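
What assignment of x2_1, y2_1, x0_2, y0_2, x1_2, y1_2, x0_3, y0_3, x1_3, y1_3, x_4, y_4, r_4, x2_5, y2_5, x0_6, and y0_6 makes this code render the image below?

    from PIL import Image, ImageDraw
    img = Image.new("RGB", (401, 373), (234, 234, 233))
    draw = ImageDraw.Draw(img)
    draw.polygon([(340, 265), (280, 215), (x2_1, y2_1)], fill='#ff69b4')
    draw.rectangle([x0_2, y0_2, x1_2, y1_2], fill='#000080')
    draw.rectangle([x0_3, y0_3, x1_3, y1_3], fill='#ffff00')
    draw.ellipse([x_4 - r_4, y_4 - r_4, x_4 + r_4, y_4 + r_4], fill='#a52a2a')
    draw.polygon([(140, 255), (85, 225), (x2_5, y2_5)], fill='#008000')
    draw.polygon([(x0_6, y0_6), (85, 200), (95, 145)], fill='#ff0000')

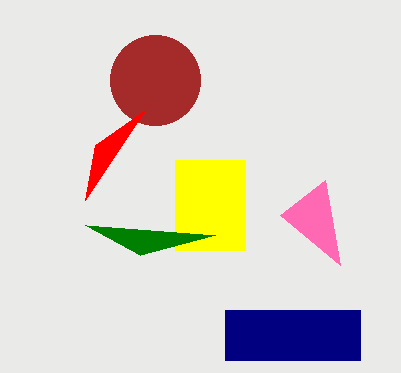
x2_1 = 325; y2_1 = 180; x0_2 = 225; y0_2 = 310; x1_2 = 360; y1_2 = 360; x0_3 = 175; y0_3 = 160; x1_3 = 245; y1_3 = 250; x_4 = 155; y_4 = 80; r_4 = 45; x2_5 = 215; y2_5 = 235; x0_6 = 145; y0_6 = 110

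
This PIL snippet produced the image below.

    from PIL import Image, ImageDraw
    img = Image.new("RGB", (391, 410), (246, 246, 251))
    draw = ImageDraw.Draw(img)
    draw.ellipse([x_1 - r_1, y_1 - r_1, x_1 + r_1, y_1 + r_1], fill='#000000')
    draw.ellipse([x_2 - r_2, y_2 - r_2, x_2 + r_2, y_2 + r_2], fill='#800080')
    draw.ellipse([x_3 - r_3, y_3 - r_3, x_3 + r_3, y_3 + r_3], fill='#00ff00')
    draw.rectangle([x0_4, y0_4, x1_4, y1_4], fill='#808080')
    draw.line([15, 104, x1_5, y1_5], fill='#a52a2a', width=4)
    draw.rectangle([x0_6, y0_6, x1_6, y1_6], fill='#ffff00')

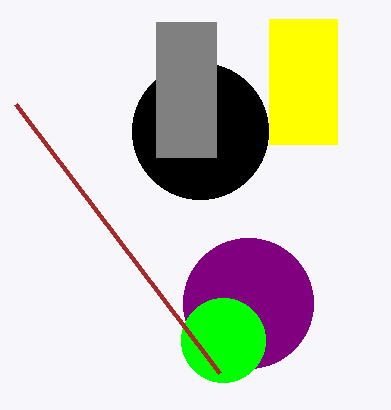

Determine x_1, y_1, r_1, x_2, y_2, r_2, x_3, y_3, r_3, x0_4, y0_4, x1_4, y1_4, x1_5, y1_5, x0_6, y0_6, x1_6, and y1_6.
x_1 = 200
y_1 = 131
r_1 = 68
x_2 = 248
y_2 = 303
r_2 = 65
x_3 = 223
y_3 = 340
r_3 = 42
x0_4 = 156
y0_4 = 22
x1_4 = 216
y1_4 = 157
x1_5 = 219
y1_5 = 373
x0_6 = 269
y0_6 = 19
x1_6 = 337
y1_6 = 144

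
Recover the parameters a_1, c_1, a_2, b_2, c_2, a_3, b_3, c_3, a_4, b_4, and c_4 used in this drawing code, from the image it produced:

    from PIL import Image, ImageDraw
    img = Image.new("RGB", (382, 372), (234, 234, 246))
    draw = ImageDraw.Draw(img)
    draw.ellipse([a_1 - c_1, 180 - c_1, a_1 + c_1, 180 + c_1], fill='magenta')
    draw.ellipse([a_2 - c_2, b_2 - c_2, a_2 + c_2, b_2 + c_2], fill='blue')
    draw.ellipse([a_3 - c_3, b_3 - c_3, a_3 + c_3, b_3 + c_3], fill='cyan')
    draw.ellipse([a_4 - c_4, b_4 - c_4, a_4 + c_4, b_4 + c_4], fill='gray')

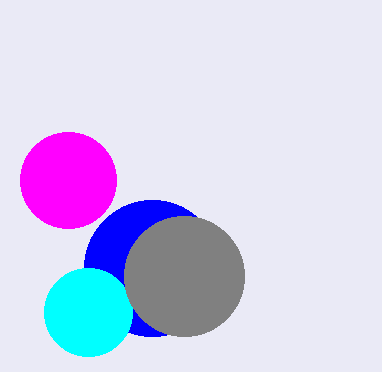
a_1 = 68; c_1 = 48; a_2 = 152; b_2 = 268; c_2 = 68; a_3 = 88; b_3 = 312; c_3 = 44; a_4 = 184; b_4 = 276; c_4 = 60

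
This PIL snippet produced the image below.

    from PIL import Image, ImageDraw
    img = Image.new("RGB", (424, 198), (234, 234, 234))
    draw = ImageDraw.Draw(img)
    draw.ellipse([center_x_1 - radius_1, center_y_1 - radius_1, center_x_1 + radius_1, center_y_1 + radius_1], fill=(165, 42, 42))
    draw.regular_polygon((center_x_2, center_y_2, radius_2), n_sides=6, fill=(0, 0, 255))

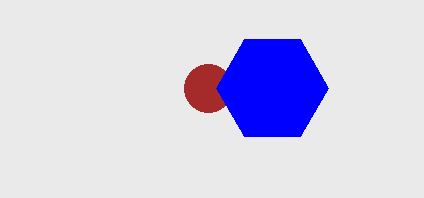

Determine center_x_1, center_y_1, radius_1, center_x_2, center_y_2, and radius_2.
center_x_1 = 208
center_y_1 = 88
radius_1 = 24
center_x_2 = 272
center_y_2 = 88
radius_2 = 56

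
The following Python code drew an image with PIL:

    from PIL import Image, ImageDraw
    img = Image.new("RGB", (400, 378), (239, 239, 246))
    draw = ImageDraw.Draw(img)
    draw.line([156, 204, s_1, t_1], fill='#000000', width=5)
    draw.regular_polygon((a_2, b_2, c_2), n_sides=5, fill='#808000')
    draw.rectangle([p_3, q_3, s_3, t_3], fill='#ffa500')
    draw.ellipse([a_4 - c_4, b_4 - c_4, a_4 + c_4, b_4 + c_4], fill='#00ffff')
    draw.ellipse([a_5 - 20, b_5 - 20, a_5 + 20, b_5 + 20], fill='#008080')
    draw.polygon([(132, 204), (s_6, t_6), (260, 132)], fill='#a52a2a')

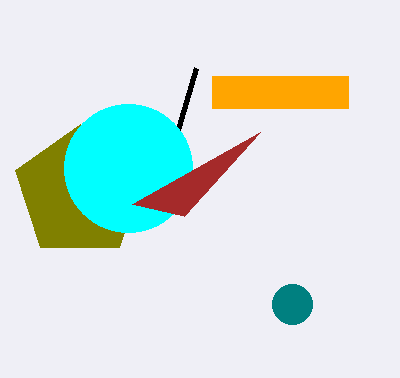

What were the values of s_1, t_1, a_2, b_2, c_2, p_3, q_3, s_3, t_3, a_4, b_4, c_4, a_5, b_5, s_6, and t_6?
s_1 = 196, t_1 = 68, a_2 = 80, b_2 = 192, c_2 = 68, p_3 = 212, q_3 = 76, s_3 = 348, t_3 = 108, a_4 = 128, b_4 = 168, c_4 = 64, a_5 = 292, b_5 = 304, s_6 = 184, t_6 = 216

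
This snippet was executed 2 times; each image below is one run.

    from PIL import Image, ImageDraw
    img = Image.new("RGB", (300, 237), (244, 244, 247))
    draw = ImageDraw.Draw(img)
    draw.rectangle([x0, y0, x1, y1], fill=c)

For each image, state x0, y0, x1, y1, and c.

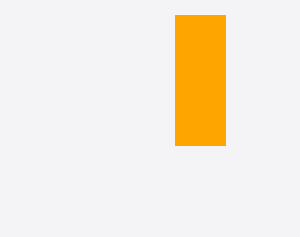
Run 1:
x0 = 175; y0 = 15; x1 = 225; y1 = 145; c = 'orange'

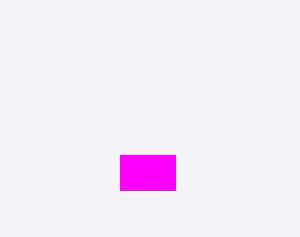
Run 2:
x0 = 120; y0 = 155; x1 = 175; y1 = 190; c = 'magenta'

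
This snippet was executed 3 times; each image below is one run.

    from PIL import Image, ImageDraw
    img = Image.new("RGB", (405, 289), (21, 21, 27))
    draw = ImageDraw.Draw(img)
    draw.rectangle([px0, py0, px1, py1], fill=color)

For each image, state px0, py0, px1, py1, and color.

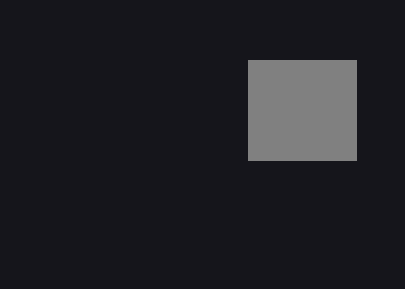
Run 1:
px0 = 248, py0 = 60, px1 = 356, py1 = 160, color = 'gray'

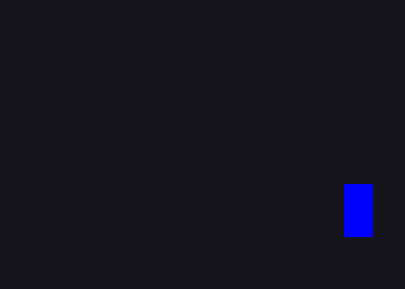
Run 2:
px0 = 344; py0 = 184; px1 = 372; py1 = 236; color = 'blue'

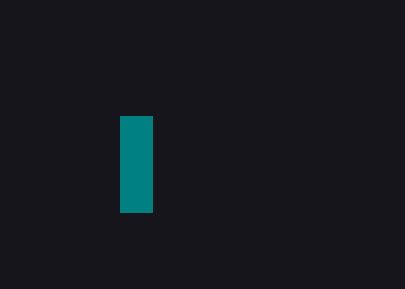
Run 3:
px0 = 120; py0 = 116; px1 = 152; py1 = 212; color = 'teal'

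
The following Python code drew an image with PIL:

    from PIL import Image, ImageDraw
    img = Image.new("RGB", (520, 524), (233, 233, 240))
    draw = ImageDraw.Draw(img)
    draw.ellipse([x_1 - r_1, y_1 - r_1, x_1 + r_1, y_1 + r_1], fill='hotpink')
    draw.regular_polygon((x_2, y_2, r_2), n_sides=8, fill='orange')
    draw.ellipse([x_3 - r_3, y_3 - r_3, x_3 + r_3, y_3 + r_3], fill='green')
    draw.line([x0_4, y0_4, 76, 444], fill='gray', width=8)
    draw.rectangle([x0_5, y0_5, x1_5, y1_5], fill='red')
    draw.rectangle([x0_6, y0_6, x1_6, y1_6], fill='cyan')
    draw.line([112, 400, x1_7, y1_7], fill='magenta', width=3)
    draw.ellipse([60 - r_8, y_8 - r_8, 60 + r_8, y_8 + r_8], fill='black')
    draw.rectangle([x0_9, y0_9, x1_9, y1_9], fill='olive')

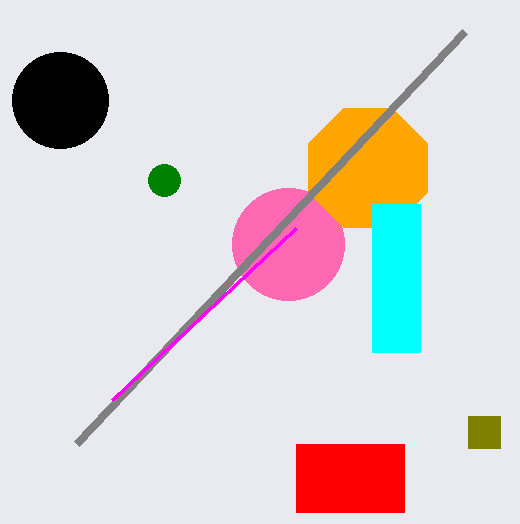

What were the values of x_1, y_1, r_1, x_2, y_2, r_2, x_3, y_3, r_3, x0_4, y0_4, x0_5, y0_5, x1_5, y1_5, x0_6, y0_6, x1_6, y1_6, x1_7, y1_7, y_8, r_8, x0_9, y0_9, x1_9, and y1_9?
x_1 = 288; y_1 = 244; r_1 = 56; x_2 = 368; y_2 = 168; r_2 = 64; x_3 = 164; y_3 = 180; r_3 = 16; x0_4 = 464; y0_4 = 32; x0_5 = 296; y0_5 = 444; x1_5 = 404; y1_5 = 512; x0_6 = 372; y0_6 = 204; x1_6 = 420; y1_6 = 352; x1_7 = 296; y1_7 = 228; y_8 = 100; r_8 = 48; x0_9 = 468; y0_9 = 416; x1_9 = 500; y1_9 = 448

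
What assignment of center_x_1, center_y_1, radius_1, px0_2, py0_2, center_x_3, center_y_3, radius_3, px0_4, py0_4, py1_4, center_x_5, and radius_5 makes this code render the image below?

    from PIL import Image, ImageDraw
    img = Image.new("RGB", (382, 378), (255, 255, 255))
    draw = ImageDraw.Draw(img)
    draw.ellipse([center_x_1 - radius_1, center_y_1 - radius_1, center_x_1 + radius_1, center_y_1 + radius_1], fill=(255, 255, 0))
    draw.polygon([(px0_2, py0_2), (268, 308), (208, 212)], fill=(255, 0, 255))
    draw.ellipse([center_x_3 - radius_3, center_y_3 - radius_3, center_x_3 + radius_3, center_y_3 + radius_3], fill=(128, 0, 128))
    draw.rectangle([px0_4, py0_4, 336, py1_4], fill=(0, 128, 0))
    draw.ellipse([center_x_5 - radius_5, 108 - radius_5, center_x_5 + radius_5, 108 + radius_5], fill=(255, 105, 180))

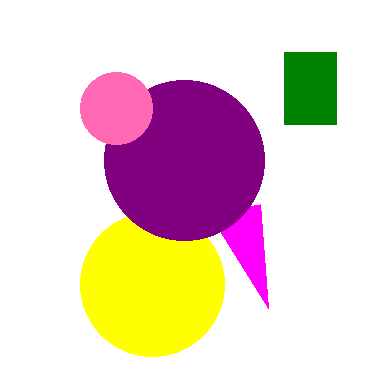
center_x_1 = 152, center_y_1 = 284, radius_1 = 72, px0_2 = 260, py0_2 = 204, center_x_3 = 184, center_y_3 = 160, radius_3 = 80, px0_4 = 284, py0_4 = 52, py1_4 = 124, center_x_5 = 116, radius_5 = 36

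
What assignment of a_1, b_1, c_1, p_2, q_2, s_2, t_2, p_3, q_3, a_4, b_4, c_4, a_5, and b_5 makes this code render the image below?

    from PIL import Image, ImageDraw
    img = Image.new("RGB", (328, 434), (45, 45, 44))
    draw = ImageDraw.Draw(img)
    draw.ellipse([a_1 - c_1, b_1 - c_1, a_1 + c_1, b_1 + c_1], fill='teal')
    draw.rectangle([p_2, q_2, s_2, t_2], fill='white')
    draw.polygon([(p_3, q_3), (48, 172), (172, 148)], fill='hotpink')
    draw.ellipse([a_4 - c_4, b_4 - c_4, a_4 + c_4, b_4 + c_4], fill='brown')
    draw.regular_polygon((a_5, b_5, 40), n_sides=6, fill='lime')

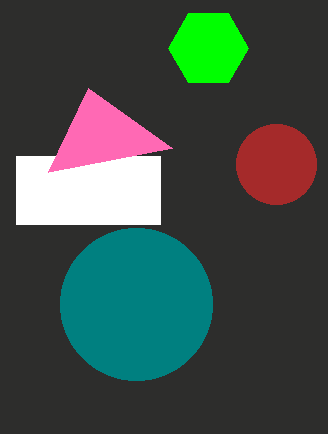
a_1 = 136, b_1 = 304, c_1 = 76, p_2 = 16, q_2 = 156, s_2 = 160, t_2 = 224, p_3 = 88, q_3 = 88, a_4 = 276, b_4 = 164, c_4 = 40, a_5 = 208, b_5 = 48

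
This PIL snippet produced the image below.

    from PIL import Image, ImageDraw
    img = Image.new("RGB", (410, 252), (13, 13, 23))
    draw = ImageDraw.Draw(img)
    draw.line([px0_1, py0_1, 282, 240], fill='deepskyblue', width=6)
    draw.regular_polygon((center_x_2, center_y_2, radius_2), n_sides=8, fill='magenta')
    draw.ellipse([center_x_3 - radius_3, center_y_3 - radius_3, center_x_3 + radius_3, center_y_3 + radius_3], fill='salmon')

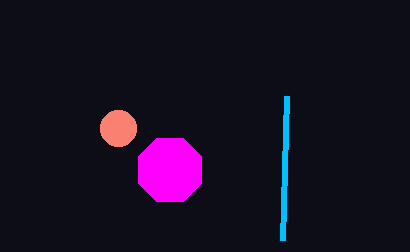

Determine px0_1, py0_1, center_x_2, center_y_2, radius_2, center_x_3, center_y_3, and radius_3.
px0_1 = 286
py0_1 = 96
center_x_2 = 170
center_y_2 = 170
radius_2 = 34
center_x_3 = 118
center_y_3 = 128
radius_3 = 18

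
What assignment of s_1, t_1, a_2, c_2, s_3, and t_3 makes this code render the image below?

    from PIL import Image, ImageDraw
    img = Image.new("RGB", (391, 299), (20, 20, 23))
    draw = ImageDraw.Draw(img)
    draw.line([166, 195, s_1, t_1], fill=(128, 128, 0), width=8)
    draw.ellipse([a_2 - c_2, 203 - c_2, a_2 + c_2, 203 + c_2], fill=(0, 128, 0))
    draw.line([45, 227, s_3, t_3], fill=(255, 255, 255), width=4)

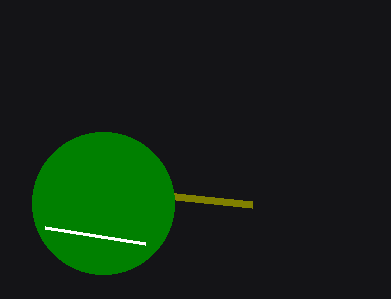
s_1 = 252, t_1 = 204, a_2 = 103, c_2 = 71, s_3 = 145, t_3 = 243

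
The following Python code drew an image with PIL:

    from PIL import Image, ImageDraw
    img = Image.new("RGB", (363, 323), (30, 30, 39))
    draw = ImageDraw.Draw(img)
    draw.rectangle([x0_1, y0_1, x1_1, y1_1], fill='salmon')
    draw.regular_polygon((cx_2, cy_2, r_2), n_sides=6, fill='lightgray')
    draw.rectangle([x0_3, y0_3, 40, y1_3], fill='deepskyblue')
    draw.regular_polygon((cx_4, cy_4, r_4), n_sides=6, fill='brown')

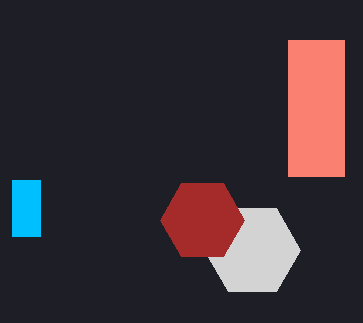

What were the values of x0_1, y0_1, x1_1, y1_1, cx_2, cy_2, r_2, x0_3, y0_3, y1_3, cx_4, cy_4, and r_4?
x0_1 = 288; y0_1 = 40; x1_1 = 344; y1_1 = 176; cx_2 = 252; cy_2 = 250; r_2 = 48; x0_3 = 12; y0_3 = 180; y1_3 = 236; cx_4 = 202; cy_4 = 220; r_4 = 42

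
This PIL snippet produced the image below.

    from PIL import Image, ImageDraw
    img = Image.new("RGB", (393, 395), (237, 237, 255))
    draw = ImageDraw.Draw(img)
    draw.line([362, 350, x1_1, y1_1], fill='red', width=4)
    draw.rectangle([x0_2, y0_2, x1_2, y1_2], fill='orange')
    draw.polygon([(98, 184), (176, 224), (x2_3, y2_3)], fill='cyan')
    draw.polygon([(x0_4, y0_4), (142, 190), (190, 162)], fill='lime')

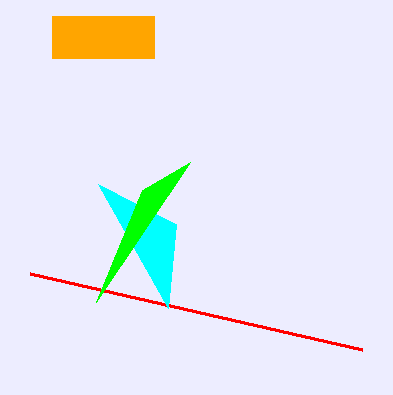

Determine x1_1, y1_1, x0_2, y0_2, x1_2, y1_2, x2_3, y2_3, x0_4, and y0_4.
x1_1 = 30, y1_1 = 274, x0_2 = 52, y0_2 = 16, x1_2 = 154, y1_2 = 58, x2_3 = 168, y2_3 = 308, x0_4 = 96, y0_4 = 302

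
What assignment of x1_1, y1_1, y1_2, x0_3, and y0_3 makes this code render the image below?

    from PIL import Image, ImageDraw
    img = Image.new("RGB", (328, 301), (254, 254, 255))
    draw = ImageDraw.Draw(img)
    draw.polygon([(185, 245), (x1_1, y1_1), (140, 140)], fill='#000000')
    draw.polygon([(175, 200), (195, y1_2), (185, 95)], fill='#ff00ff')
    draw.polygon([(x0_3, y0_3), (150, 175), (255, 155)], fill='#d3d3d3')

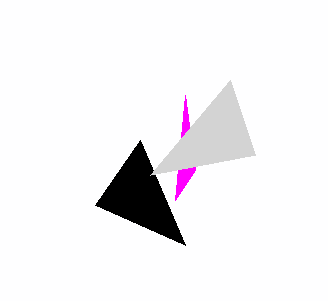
x1_1 = 95; y1_1 = 205; y1_2 = 170; x0_3 = 230; y0_3 = 80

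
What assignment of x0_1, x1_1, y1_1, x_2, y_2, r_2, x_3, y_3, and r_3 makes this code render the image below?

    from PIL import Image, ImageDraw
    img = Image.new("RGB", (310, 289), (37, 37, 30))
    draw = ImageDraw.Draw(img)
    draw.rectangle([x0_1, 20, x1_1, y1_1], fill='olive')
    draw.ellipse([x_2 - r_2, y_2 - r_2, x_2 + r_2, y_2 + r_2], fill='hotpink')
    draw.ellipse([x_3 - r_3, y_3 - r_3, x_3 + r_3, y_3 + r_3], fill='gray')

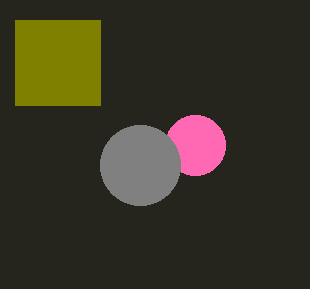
x0_1 = 15; x1_1 = 100; y1_1 = 105; x_2 = 195; y_2 = 145; r_2 = 30; x_3 = 140; y_3 = 165; r_3 = 40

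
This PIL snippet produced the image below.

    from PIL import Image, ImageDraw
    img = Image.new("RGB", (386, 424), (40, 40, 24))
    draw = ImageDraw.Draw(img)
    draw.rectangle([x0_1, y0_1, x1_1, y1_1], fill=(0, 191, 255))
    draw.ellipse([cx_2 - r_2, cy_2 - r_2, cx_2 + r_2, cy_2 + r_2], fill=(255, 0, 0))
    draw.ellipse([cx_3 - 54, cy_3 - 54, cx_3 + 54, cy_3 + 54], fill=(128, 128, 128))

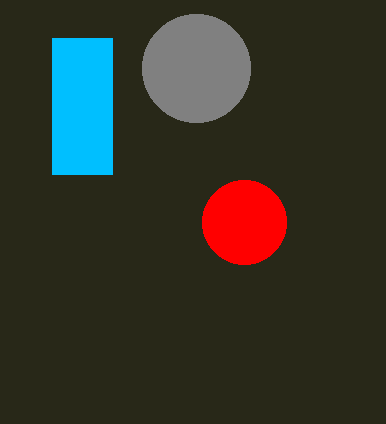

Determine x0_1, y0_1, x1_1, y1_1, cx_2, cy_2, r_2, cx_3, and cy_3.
x0_1 = 52, y0_1 = 38, x1_1 = 112, y1_1 = 174, cx_2 = 244, cy_2 = 222, r_2 = 42, cx_3 = 196, cy_3 = 68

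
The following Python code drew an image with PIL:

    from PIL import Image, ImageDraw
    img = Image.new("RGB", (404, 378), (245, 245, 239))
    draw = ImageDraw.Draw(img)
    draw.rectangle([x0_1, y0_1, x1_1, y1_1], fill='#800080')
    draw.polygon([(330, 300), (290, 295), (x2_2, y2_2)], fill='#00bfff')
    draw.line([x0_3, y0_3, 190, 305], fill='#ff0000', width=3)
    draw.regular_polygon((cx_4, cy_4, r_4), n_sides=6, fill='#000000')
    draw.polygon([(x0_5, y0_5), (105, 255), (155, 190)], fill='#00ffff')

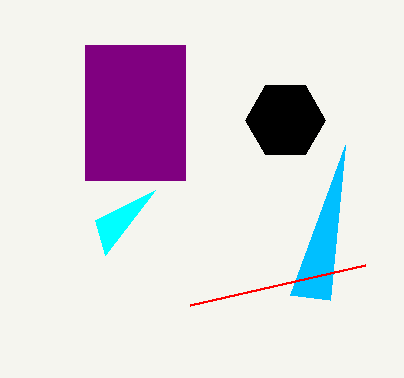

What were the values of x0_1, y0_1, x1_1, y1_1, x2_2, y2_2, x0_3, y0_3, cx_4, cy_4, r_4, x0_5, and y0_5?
x0_1 = 85
y0_1 = 45
x1_1 = 185
y1_1 = 180
x2_2 = 345
y2_2 = 145
x0_3 = 365
y0_3 = 265
cx_4 = 285
cy_4 = 120
r_4 = 40
x0_5 = 95
y0_5 = 220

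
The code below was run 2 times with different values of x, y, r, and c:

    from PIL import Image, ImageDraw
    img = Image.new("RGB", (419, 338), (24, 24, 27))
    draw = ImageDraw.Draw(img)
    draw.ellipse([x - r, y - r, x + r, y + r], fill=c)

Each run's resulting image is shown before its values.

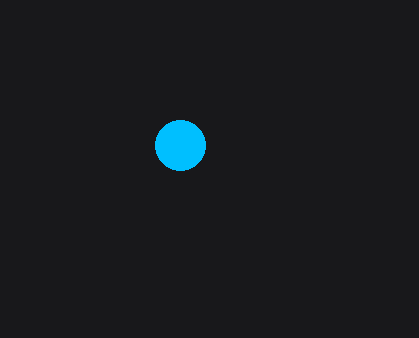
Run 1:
x = 180
y = 145
r = 25
c = 'deepskyblue'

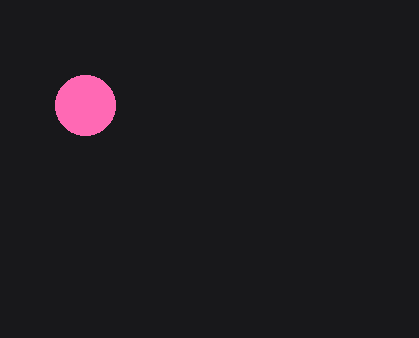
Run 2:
x = 85; y = 105; r = 30; c = 'hotpink'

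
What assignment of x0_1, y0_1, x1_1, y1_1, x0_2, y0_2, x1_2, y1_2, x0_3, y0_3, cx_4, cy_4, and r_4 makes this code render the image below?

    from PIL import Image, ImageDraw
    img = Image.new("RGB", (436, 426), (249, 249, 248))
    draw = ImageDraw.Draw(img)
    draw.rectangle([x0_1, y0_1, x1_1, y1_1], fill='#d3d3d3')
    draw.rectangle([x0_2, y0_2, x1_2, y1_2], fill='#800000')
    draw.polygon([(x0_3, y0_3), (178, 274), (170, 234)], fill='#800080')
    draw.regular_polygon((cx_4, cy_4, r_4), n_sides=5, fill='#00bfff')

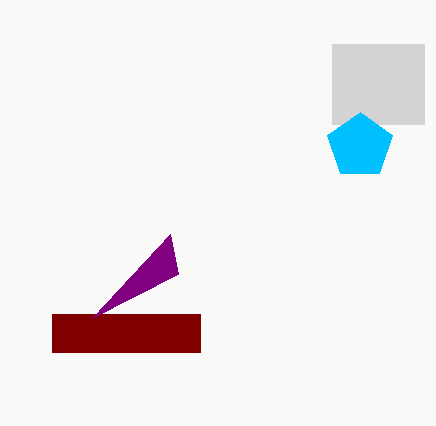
x0_1 = 332
y0_1 = 44
x1_1 = 424
y1_1 = 124
x0_2 = 52
y0_2 = 314
x1_2 = 200
y1_2 = 352
x0_3 = 92
y0_3 = 318
cx_4 = 360
cy_4 = 146
r_4 = 34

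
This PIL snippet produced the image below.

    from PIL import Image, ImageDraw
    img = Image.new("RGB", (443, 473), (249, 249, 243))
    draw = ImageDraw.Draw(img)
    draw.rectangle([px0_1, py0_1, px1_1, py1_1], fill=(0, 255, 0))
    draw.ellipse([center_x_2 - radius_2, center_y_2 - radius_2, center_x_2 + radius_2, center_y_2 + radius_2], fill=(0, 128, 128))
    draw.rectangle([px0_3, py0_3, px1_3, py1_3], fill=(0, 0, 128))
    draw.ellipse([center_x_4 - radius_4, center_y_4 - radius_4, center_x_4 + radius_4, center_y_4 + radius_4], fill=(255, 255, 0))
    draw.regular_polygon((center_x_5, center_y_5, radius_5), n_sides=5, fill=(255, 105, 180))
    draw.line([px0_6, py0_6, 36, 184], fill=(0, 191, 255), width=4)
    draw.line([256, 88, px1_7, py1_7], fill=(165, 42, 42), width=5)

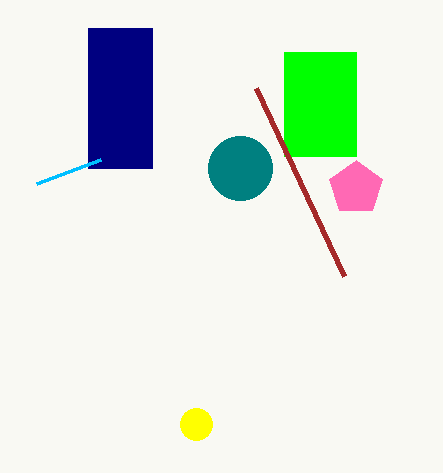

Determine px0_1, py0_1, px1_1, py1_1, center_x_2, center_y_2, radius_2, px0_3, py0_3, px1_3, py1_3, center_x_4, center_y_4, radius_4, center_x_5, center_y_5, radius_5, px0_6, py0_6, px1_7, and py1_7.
px0_1 = 284
py0_1 = 52
px1_1 = 356
py1_1 = 156
center_x_2 = 240
center_y_2 = 168
radius_2 = 32
px0_3 = 88
py0_3 = 28
px1_3 = 152
py1_3 = 168
center_x_4 = 196
center_y_4 = 424
radius_4 = 16
center_x_5 = 356
center_y_5 = 188
radius_5 = 28
px0_6 = 100
py0_6 = 160
px1_7 = 344
py1_7 = 276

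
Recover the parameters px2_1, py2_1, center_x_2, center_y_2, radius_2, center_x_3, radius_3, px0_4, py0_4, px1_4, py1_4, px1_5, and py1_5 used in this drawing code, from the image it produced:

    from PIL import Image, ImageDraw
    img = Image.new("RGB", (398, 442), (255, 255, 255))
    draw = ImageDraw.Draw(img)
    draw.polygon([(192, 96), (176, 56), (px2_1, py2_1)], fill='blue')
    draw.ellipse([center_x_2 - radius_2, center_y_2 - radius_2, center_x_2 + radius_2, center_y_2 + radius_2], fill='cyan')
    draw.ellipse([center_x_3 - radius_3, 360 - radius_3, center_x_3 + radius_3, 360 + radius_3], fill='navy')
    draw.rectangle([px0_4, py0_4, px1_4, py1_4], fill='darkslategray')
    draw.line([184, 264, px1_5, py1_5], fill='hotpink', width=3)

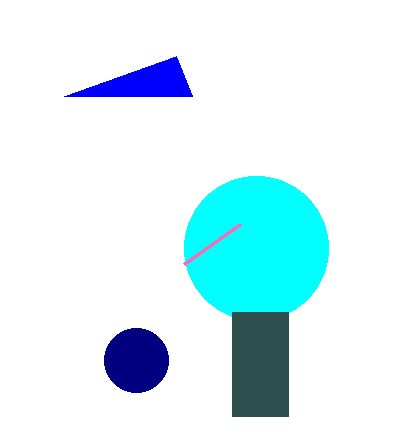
px2_1 = 64, py2_1 = 96, center_x_2 = 256, center_y_2 = 248, radius_2 = 72, center_x_3 = 136, radius_3 = 32, px0_4 = 232, py0_4 = 312, px1_4 = 288, py1_4 = 416, px1_5 = 240, py1_5 = 224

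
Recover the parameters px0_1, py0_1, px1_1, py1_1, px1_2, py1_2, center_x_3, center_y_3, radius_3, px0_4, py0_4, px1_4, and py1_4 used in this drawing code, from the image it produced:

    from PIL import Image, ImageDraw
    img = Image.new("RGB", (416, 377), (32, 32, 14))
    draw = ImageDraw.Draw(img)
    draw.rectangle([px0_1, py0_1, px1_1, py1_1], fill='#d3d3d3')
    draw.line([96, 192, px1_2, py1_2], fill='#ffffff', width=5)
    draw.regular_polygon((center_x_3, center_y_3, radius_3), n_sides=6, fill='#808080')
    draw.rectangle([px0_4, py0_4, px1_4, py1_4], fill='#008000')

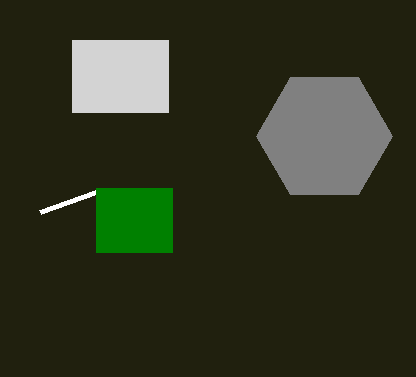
px0_1 = 72
py0_1 = 40
px1_1 = 168
py1_1 = 112
px1_2 = 40
py1_2 = 212
center_x_3 = 324
center_y_3 = 136
radius_3 = 68
px0_4 = 96
py0_4 = 188
px1_4 = 172
py1_4 = 252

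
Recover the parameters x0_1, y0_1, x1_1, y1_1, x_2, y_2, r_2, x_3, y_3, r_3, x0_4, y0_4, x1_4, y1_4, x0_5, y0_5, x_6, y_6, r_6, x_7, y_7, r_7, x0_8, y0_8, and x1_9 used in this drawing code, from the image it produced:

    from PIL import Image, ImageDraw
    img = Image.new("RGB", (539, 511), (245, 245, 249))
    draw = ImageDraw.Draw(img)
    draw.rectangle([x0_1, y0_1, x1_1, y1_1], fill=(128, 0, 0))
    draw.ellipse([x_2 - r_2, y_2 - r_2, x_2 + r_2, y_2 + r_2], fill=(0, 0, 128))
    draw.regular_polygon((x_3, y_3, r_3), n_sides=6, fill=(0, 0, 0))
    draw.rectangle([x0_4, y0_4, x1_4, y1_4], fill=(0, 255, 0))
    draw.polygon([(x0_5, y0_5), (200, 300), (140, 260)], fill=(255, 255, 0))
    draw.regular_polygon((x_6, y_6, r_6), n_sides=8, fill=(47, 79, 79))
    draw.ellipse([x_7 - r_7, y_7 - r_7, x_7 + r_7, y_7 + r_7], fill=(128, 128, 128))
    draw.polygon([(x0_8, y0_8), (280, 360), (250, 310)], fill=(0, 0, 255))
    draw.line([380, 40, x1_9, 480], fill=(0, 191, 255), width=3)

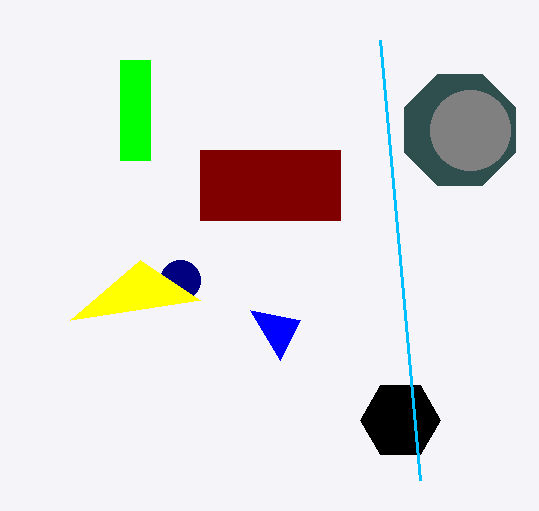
x0_1 = 200
y0_1 = 150
x1_1 = 340
y1_1 = 220
x_2 = 180
y_2 = 280
r_2 = 20
x_3 = 400
y_3 = 420
r_3 = 40
x0_4 = 120
y0_4 = 60
x1_4 = 150
y1_4 = 160
x0_5 = 70
y0_5 = 320
x_6 = 460
y_6 = 130
r_6 = 60
x_7 = 470
y_7 = 130
r_7 = 40
x0_8 = 300
y0_8 = 320
x1_9 = 420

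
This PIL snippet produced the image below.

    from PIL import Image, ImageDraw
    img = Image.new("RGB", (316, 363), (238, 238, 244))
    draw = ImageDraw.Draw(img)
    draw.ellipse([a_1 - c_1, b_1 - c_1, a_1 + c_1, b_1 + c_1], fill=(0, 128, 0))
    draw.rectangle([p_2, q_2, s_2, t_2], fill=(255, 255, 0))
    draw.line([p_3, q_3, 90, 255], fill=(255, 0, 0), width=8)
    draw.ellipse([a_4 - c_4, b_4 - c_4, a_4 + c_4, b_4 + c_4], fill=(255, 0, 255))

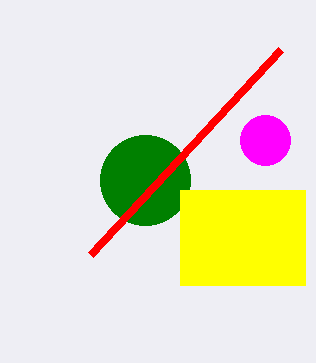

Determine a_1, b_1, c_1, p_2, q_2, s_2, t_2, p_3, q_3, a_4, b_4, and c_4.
a_1 = 145; b_1 = 180; c_1 = 45; p_2 = 180; q_2 = 190; s_2 = 305; t_2 = 285; p_3 = 280; q_3 = 50; a_4 = 265; b_4 = 140; c_4 = 25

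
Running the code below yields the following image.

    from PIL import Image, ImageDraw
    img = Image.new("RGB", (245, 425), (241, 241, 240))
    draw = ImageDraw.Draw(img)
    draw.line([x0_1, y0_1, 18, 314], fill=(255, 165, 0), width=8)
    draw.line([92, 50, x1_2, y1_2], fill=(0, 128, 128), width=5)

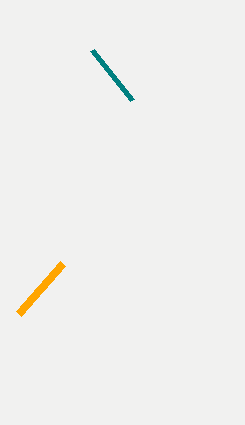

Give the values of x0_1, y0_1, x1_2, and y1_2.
x0_1 = 62
y0_1 = 264
x1_2 = 132
y1_2 = 100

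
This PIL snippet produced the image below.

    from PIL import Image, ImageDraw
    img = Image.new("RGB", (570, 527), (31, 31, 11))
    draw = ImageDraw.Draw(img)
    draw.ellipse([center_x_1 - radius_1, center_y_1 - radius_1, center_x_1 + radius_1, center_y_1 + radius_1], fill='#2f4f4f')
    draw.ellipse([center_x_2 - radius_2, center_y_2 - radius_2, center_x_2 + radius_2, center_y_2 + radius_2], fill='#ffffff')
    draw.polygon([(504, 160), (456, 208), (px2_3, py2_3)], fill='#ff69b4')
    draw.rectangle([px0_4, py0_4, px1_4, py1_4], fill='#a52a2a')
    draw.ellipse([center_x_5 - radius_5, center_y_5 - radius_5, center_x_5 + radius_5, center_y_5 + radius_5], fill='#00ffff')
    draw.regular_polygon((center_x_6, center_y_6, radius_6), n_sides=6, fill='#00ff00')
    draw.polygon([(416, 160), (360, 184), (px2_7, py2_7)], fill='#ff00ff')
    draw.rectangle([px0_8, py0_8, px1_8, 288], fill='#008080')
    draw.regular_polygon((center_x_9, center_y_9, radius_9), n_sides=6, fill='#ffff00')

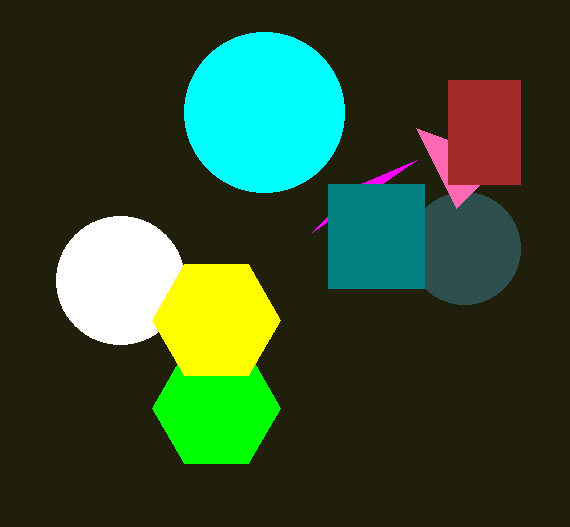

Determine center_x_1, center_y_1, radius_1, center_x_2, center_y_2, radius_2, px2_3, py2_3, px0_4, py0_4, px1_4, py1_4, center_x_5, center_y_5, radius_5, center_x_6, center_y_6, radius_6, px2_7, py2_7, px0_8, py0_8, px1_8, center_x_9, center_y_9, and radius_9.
center_x_1 = 464; center_y_1 = 248; radius_1 = 56; center_x_2 = 120; center_y_2 = 280; radius_2 = 64; px2_3 = 416; py2_3 = 128; px0_4 = 448; py0_4 = 80; px1_4 = 520; py1_4 = 184; center_x_5 = 264; center_y_5 = 112; radius_5 = 80; center_x_6 = 216; center_y_6 = 408; radius_6 = 64; px2_7 = 312; py2_7 = 232; px0_8 = 328; py0_8 = 184; px1_8 = 424; center_x_9 = 216; center_y_9 = 320; radius_9 = 64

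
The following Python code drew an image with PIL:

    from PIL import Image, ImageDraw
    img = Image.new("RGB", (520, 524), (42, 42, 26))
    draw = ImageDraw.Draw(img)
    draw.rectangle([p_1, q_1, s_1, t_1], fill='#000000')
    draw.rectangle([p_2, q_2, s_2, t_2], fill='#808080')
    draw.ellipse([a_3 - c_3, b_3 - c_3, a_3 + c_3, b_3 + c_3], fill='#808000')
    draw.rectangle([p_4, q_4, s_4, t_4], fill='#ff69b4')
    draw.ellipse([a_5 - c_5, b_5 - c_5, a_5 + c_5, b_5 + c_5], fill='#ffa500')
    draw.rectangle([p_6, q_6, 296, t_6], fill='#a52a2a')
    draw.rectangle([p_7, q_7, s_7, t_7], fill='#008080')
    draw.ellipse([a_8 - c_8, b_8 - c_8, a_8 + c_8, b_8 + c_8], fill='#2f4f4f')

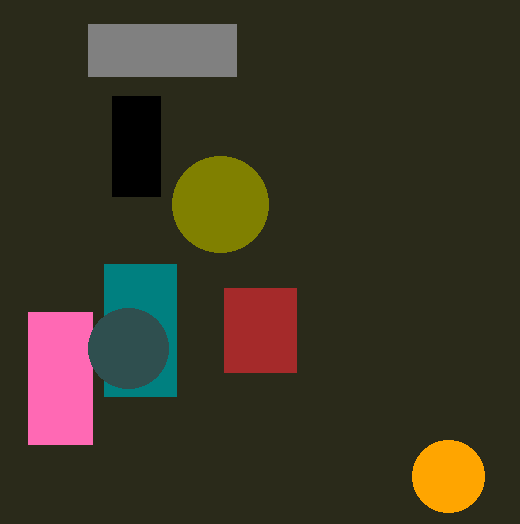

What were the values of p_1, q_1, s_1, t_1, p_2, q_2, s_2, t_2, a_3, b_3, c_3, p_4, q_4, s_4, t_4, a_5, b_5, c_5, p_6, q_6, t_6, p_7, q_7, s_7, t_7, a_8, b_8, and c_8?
p_1 = 112, q_1 = 96, s_1 = 160, t_1 = 196, p_2 = 88, q_2 = 24, s_2 = 236, t_2 = 76, a_3 = 220, b_3 = 204, c_3 = 48, p_4 = 28, q_4 = 312, s_4 = 92, t_4 = 444, a_5 = 448, b_5 = 476, c_5 = 36, p_6 = 224, q_6 = 288, t_6 = 372, p_7 = 104, q_7 = 264, s_7 = 176, t_7 = 396, a_8 = 128, b_8 = 348, c_8 = 40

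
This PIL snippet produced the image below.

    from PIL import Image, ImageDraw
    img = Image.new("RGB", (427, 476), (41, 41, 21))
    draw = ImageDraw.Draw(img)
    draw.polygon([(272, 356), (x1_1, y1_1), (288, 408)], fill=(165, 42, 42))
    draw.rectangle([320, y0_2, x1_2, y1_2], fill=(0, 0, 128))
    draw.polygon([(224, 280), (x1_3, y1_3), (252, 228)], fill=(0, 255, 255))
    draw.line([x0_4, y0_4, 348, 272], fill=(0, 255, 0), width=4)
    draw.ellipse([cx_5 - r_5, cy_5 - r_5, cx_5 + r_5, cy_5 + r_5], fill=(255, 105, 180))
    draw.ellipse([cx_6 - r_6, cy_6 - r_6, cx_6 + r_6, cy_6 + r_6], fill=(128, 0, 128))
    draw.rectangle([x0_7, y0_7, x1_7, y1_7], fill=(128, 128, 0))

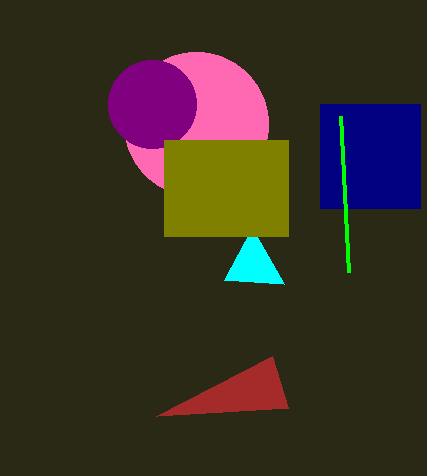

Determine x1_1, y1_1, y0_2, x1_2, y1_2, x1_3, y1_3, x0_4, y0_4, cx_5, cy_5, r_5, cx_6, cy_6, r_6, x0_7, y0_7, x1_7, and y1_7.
x1_1 = 156, y1_1 = 416, y0_2 = 104, x1_2 = 420, y1_2 = 208, x1_3 = 284, y1_3 = 284, x0_4 = 340, y0_4 = 116, cx_5 = 196, cy_5 = 124, r_5 = 72, cx_6 = 152, cy_6 = 104, r_6 = 44, x0_7 = 164, y0_7 = 140, x1_7 = 288, y1_7 = 236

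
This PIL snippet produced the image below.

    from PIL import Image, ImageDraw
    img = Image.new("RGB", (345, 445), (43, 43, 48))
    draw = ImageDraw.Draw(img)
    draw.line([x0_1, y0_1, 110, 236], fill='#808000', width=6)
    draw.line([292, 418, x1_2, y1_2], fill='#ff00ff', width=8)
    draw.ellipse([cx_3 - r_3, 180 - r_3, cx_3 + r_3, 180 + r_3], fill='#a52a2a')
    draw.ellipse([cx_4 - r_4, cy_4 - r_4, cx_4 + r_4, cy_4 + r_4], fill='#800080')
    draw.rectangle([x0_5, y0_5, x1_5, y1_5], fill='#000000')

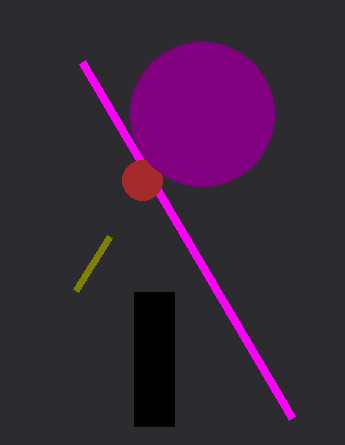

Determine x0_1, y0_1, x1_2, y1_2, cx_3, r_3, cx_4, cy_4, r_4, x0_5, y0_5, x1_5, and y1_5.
x0_1 = 76, y0_1 = 290, x1_2 = 82, y1_2 = 62, cx_3 = 142, r_3 = 20, cx_4 = 202, cy_4 = 114, r_4 = 72, x0_5 = 134, y0_5 = 292, x1_5 = 174, y1_5 = 426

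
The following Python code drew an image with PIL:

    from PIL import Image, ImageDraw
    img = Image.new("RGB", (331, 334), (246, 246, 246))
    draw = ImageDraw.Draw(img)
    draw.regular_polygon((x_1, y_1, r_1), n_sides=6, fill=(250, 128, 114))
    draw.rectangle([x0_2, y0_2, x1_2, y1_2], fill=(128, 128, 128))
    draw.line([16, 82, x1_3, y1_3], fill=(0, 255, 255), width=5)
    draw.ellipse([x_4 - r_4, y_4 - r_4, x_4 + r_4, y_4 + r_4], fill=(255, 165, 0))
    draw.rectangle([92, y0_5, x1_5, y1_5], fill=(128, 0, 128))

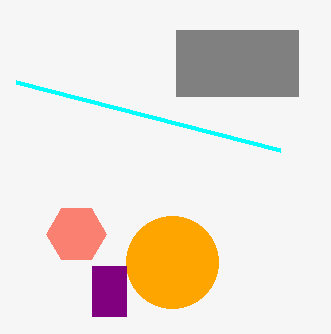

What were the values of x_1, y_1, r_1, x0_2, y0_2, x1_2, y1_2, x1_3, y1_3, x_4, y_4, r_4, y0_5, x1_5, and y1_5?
x_1 = 76, y_1 = 234, r_1 = 30, x0_2 = 176, y0_2 = 30, x1_2 = 298, y1_2 = 96, x1_3 = 280, y1_3 = 150, x_4 = 172, y_4 = 262, r_4 = 46, y0_5 = 266, x1_5 = 126, y1_5 = 316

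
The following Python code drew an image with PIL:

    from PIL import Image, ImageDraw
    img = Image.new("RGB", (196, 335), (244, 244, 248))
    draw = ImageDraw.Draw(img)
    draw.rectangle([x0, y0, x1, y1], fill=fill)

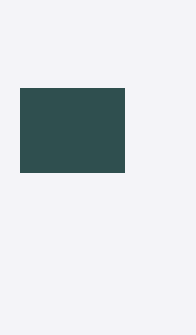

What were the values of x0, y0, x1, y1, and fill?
x0 = 20, y0 = 88, x1 = 124, y1 = 172, fill = 'darkslategray'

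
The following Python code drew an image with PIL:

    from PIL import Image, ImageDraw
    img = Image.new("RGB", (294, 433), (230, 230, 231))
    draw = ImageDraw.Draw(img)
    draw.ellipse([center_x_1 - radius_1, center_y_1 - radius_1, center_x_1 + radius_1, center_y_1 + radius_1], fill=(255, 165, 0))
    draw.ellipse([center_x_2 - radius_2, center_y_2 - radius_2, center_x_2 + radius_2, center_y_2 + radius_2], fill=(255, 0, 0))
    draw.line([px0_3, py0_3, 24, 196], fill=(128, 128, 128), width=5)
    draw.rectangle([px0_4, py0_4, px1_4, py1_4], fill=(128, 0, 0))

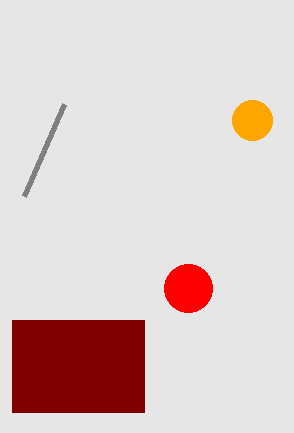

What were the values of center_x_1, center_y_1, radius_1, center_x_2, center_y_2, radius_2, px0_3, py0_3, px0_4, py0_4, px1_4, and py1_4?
center_x_1 = 252, center_y_1 = 120, radius_1 = 20, center_x_2 = 188, center_y_2 = 288, radius_2 = 24, px0_3 = 64, py0_3 = 104, px0_4 = 12, py0_4 = 320, px1_4 = 144, py1_4 = 412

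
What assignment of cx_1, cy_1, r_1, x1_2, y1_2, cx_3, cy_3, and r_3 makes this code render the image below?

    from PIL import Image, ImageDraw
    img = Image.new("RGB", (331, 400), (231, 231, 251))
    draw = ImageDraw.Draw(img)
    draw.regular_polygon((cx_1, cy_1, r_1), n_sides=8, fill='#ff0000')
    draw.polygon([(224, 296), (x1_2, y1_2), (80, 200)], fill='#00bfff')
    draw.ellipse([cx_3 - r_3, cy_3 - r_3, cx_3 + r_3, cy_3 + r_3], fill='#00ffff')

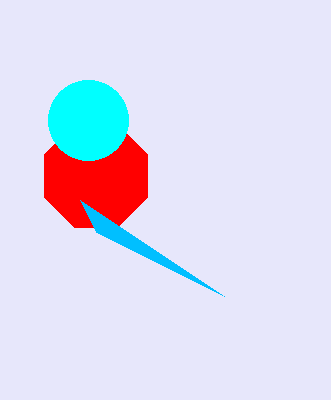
cx_1 = 96
cy_1 = 176
r_1 = 56
x1_2 = 96
y1_2 = 232
cx_3 = 88
cy_3 = 120
r_3 = 40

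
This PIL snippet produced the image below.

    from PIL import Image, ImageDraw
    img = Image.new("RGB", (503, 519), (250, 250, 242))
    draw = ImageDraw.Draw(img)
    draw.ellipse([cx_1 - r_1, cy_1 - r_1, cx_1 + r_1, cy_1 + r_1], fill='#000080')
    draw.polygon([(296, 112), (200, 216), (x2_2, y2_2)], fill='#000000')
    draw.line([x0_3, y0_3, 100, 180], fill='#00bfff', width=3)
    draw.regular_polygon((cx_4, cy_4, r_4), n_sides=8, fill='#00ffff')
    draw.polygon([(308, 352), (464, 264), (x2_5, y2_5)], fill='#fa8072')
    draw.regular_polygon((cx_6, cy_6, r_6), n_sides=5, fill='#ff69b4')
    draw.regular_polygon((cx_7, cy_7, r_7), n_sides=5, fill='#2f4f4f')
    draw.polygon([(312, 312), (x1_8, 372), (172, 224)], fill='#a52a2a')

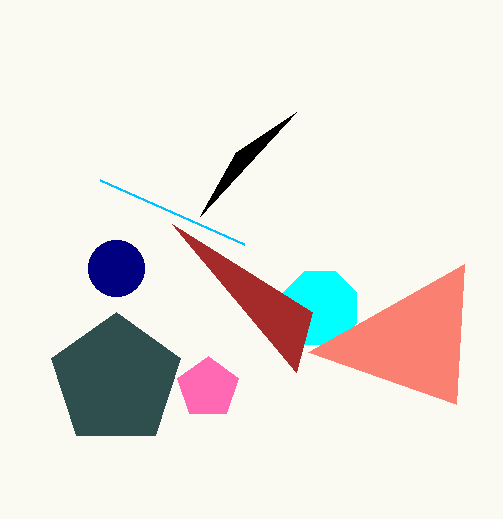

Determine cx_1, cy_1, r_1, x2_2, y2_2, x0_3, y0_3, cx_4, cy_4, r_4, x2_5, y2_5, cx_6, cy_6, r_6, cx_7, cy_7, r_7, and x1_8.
cx_1 = 116
cy_1 = 268
r_1 = 28
x2_2 = 236
y2_2 = 152
x0_3 = 244
y0_3 = 244
cx_4 = 320
cy_4 = 308
r_4 = 40
x2_5 = 456
y2_5 = 404
cx_6 = 208
cy_6 = 388
r_6 = 32
cx_7 = 116
cy_7 = 380
r_7 = 68
x1_8 = 296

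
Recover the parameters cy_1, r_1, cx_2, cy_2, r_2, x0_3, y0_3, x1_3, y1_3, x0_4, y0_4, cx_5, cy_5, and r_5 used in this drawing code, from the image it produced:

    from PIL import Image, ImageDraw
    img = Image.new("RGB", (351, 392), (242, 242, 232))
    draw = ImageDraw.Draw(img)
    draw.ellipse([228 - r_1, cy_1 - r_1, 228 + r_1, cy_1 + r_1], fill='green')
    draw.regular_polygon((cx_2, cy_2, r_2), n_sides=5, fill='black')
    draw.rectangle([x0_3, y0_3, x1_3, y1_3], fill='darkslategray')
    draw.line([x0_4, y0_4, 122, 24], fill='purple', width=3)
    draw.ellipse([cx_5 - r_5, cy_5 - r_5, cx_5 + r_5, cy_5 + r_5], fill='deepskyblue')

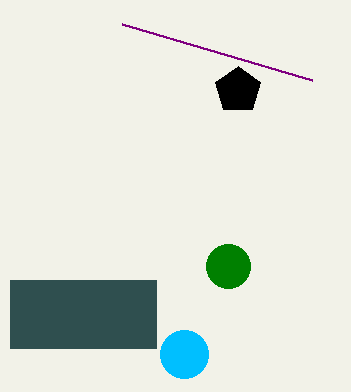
cy_1 = 266, r_1 = 22, cx_2 = 238, cy_2 = 90, r_2 = 24, x0_3 = 10, y0_3 = 280, x1_3 = 156, y1_3 = 348, x0_4 = 312, y0_4 = 80, cx_5 = 184, cy_5 = 354, r_5 = 24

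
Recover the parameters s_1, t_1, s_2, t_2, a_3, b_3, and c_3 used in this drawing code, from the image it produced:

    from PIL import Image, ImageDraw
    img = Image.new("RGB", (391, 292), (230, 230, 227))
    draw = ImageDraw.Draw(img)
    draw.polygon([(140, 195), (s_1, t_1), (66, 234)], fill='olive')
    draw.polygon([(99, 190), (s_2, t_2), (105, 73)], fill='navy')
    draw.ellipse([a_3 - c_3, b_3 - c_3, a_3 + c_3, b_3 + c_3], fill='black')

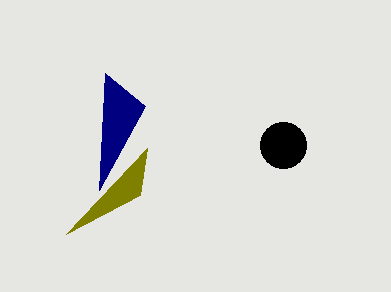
s_1 = 147
t_1 = 148
s_2 = 145
t_2 = 106
a_3 = 283
b_3 = 145
c_3 = 23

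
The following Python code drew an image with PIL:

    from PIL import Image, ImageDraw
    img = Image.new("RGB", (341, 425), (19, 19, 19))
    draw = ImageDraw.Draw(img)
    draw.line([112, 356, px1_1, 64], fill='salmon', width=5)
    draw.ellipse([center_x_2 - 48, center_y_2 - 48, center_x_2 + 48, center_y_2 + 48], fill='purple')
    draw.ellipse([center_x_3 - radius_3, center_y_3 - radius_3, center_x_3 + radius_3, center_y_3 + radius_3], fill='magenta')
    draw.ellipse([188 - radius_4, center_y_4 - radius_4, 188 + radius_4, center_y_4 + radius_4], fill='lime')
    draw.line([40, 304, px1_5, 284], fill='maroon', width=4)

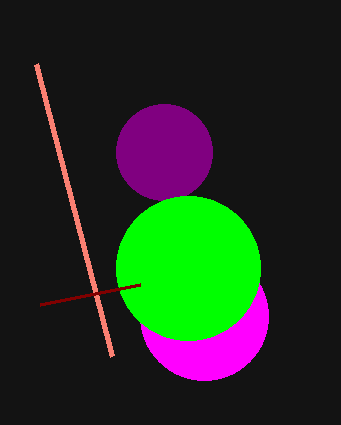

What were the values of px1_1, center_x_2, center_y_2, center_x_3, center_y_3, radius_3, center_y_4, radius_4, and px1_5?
px1_1 = 36; center_x_2 = 164; center_y_2 = 152; center_x_3 = 204; center_y_3 = 316; radius_3 = 64; center_y_4 = 268; radius_4 = 72; px1_5 = 140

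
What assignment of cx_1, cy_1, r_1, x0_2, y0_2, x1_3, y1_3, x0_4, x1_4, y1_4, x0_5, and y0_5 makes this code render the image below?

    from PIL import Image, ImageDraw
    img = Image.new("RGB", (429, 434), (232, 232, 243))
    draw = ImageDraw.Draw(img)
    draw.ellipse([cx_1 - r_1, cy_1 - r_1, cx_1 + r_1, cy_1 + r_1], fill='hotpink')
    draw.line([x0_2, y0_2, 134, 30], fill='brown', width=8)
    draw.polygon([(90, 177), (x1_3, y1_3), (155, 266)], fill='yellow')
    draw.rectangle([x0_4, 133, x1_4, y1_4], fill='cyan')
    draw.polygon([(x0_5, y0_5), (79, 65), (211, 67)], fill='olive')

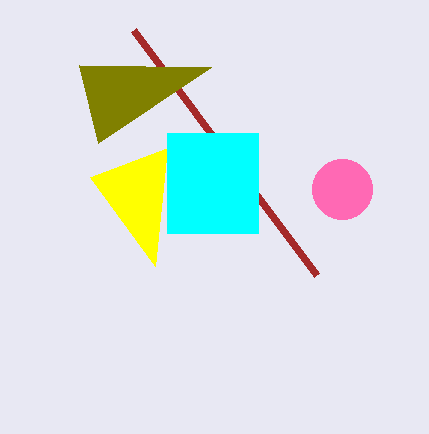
cx_1 = 342, cy_1 = 189, r_1 = 30, x0_2 = 317, y0_2 = 275, x1_3 = 167, y1_3 = 148, x0_4 = 167, x1_4 = 258, y1_4 = 233, x0_5 = 98, y0_5 = 143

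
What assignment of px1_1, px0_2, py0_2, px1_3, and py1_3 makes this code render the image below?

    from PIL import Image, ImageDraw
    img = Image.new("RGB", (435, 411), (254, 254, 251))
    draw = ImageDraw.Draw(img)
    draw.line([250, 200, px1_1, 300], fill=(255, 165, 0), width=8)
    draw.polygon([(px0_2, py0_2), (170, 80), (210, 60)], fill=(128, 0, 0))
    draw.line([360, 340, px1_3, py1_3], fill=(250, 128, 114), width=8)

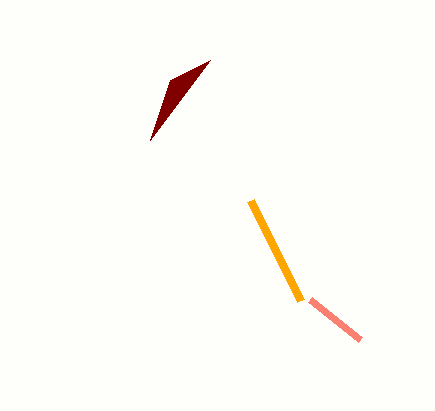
px1_1 = 300
px0_2 = 150
py0_2 = 140
px1_3 = 310
py1_3 = 300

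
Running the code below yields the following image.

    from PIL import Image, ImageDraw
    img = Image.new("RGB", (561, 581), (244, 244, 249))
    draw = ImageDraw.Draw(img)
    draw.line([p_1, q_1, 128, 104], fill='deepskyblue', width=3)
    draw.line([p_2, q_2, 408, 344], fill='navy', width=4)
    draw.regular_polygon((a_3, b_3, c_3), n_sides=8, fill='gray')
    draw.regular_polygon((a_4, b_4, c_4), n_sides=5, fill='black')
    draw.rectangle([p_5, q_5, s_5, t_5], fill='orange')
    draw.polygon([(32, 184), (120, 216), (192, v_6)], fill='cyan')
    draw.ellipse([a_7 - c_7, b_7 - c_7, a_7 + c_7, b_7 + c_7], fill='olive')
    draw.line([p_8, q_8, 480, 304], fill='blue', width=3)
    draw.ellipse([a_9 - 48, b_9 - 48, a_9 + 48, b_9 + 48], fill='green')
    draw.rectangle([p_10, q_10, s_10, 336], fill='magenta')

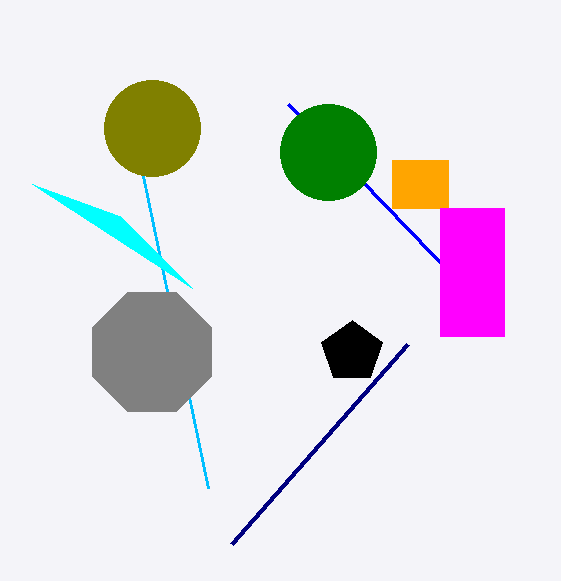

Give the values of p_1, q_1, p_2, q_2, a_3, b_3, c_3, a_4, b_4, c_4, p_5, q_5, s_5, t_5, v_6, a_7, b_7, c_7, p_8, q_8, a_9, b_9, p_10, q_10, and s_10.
p_1 = 208
q_1 = 488
p_2 = 232
q_2 = 544
a_3 = 152
b_3 = 352
c_3 = 64
a_4 = 352
b_4 = 352
c_4 = 32
p_5 = 392
q_5 = 160
s_5 = 448
t_5 = 208
v_6 = 288
a_7 = 152
b_7 = 128
c_7 = 48
p_8 = 288
q_8 = 104
a_9 = 328
b_9 = 152
p_10 = 440
q_10 = 208
s_10 = 504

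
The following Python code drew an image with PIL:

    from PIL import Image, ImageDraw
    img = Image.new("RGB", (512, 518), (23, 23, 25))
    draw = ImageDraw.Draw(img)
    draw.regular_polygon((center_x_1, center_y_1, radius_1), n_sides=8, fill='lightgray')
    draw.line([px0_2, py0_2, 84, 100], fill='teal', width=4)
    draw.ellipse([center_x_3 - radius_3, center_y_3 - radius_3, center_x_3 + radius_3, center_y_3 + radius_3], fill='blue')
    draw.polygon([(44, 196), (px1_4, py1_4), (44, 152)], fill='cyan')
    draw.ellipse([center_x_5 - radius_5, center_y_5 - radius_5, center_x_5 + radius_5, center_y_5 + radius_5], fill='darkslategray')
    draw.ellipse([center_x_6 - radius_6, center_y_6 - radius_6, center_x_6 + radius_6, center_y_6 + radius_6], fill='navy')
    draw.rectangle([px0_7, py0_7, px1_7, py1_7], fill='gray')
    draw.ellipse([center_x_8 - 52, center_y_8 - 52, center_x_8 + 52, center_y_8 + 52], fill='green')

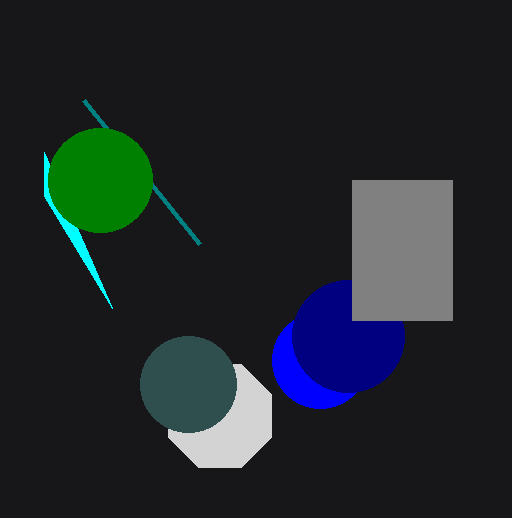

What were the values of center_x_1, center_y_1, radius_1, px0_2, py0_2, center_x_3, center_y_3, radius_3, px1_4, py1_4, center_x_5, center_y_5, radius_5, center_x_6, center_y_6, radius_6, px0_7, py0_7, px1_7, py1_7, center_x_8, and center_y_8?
center_x_1 = 220
center_y_1 = 416
radius_1 = 56
px0_2 = 200
py0_2 = 244
center_x_3 = 320
center_y_3 = 360
radius_3 = 48
px1_4 = 112
py1_4 = 308
center_x_5 = 188
center_y_5 = 384
radius_5 = 48
center_x_6 = 348
center_y_6 = 336
radius_6 = 56
px0_7 = 352
py0_7 = 180
px1_7 = 452
py1_7 = 320
center_x_8 = 100
center_y_8 = 180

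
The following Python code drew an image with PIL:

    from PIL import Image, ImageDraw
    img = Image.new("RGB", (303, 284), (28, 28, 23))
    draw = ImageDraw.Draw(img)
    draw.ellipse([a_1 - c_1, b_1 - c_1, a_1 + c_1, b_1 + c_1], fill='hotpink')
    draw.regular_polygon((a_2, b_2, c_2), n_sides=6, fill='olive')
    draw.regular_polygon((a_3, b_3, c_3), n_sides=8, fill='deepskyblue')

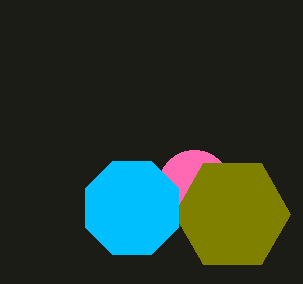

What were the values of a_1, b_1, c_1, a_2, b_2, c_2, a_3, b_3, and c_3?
a_1 = 194
b_1 = 186
c_1 = 36
a_2 = 232
b_2 = 214
c_2 = 58
a_3 = 132
b_3 = 208
c_3 = 50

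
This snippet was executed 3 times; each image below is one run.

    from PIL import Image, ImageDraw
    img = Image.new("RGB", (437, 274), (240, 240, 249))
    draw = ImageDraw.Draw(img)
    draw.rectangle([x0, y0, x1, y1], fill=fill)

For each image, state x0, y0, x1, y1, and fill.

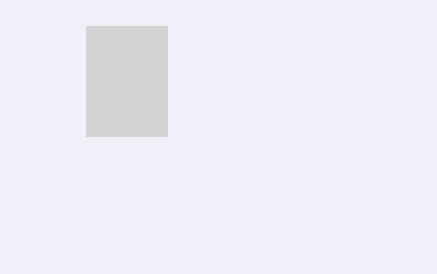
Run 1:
x0 = 86, y0 = 26, x1 = 167, y1 = 136, fill = 'lightgray'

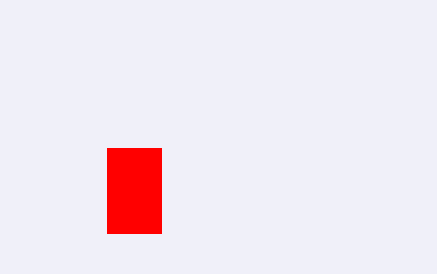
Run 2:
x0 = 107, y0 = 148, x1 = 161, y1 = 233, fill = 'red'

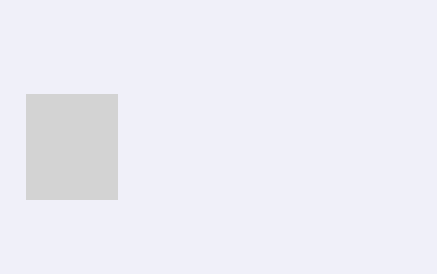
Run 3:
x0 = 26, y0 = 94, x1 = 117, y1 = 199, fill = 'lightgray'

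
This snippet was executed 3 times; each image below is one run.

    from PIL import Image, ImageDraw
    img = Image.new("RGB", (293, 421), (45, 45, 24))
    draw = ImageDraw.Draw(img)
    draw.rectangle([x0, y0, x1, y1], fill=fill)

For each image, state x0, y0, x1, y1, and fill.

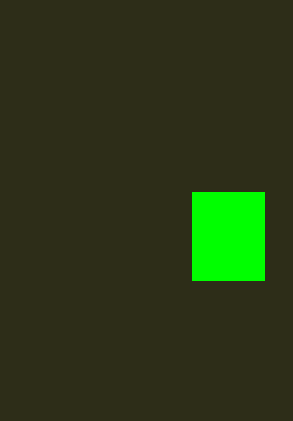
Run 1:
x0 = 192
y0 = 192
x1 = 264
y1 = 280
fill = 'lime'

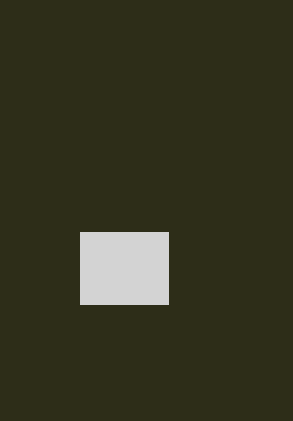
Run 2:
x0 = 80
y0 = 232
x1 = 168
y1 = 304
fill = 'lightgray'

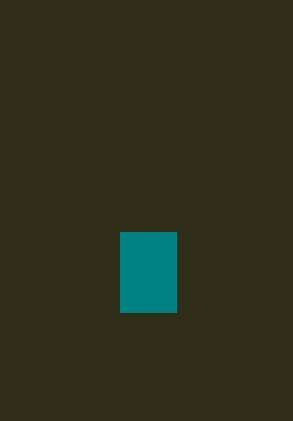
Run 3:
x0 = 120; y0 = 232; x1 = 176; y1 = 312; fill = 'teal'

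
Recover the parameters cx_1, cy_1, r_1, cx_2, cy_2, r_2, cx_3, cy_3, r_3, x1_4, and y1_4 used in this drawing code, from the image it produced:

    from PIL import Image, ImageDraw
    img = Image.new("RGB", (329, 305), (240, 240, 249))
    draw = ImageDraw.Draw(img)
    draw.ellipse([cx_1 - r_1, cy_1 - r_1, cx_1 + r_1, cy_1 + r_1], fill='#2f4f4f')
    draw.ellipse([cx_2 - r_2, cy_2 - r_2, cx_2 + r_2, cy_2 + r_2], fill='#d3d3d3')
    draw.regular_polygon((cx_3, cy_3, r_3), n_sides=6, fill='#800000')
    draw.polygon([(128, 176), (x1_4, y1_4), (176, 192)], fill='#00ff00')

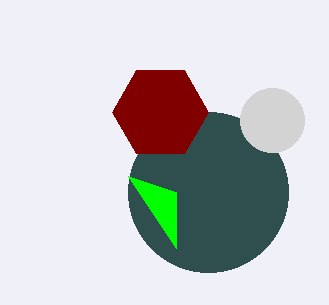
cx_1 = 208
cy_1 = 192
r_1 = 80
cx_2 = 272
cy_2 = 120
r_2 = 32
cx_3 = 160
cy_3 = 112
r_3 = 48
x1_4 = 176
y1_4 = 248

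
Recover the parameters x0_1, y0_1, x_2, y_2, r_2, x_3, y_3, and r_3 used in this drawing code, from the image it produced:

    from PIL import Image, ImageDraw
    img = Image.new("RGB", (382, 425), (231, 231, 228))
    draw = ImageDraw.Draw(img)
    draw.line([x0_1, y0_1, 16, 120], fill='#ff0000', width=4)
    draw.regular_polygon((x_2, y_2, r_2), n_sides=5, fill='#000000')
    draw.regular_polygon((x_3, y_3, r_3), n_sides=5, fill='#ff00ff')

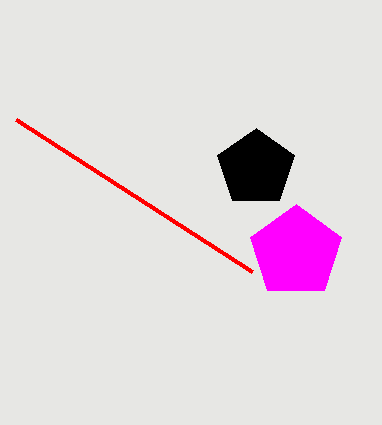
x0_1 = 252
y0_1 = 272
x_2 = 256
y_2 = 168
r_2 = 40
x_3 = 296
y_3 = 252
r_3 = 48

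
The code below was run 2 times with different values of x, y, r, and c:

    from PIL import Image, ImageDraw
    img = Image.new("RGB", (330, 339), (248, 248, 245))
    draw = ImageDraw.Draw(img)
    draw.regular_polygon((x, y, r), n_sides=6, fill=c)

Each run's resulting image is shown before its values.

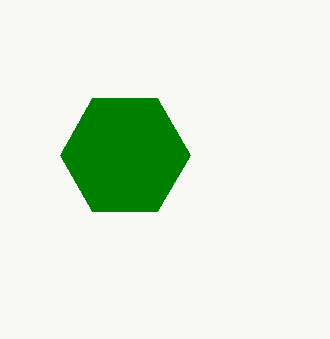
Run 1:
x = 125
y = 155
r = 65
c = 'green'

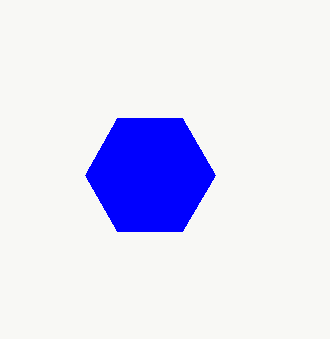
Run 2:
x = 150; y = 175; r = 65; c = 'blue'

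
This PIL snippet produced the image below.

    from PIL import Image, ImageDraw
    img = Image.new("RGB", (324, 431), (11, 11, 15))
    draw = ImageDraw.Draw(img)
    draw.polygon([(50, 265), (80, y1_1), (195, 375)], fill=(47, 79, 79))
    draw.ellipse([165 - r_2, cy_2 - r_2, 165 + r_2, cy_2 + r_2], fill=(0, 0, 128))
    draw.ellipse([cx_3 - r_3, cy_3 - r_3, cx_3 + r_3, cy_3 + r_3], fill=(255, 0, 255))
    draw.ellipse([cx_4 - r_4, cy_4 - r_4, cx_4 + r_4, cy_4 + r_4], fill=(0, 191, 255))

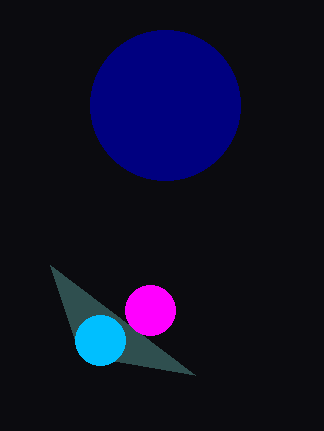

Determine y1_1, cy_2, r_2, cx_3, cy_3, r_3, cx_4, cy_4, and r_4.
y1_1 = 355, cy_2 = 105, r_2 = 75, cx_3 = 150, cy_3 = 310, r_3 = 25, cx_4 = 100, cy_4 = 340, r_4 = 25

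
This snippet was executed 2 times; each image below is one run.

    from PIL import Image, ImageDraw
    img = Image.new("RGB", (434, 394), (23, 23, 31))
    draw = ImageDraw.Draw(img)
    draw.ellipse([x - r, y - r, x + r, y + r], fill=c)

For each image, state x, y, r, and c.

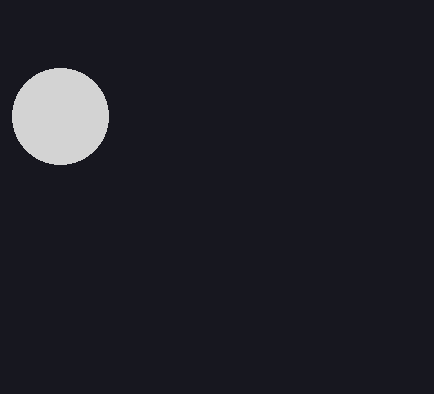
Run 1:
x = 60
y = 116
r = 48
c = 'lightgray'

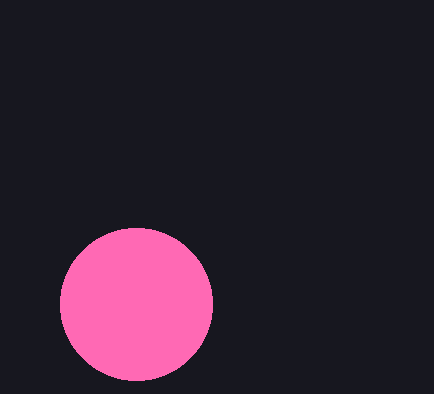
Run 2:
x = 136
y = 304
r = 76
c = 'hotpink'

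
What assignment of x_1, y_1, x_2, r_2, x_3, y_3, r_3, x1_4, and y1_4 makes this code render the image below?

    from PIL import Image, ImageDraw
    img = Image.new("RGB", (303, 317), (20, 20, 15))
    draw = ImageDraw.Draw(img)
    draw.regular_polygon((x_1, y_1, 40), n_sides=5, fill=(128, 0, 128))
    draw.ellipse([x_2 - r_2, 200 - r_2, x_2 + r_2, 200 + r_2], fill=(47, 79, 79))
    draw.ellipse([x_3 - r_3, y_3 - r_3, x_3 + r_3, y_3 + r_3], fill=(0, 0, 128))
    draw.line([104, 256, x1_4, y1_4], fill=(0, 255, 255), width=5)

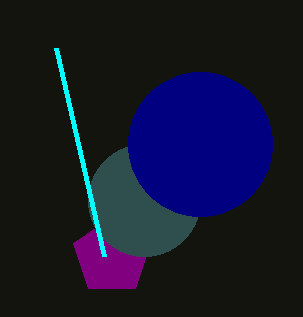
x_1 = 112; y_1 = 256; x_2 = 144; r_2 = 56; x_3 = 200; y_3 = 144; r_3 = 72; x1_4 = 56; y1_4 = 48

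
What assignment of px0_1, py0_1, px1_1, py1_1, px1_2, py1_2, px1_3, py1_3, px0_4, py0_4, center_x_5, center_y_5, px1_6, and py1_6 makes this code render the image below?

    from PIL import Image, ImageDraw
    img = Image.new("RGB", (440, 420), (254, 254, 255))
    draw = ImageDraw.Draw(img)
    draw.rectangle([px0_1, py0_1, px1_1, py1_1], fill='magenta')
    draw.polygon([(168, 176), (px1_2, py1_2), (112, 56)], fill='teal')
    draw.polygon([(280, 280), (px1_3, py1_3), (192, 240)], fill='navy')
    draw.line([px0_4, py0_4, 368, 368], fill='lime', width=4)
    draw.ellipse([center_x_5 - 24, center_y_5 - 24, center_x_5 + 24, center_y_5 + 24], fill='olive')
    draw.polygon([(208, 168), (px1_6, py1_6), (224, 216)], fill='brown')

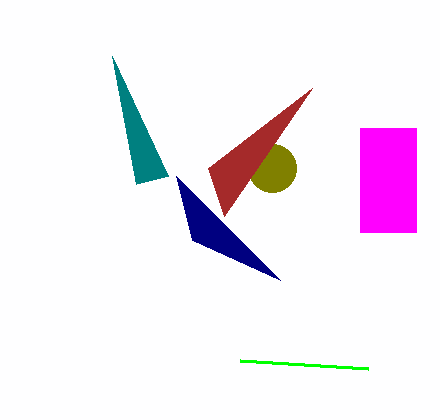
px0_1 = 360; py0_1 = 128; px1_1 = 416; py1_1 = 232; px1_2 = 136; py1_2 = 184; px1_3 = 176; py1_3 = 176; px0_4 = 240; py0_4 = 360; center_x_5 = 272; center_y_5 = 168; px1_6 = 312; py1_6 = 88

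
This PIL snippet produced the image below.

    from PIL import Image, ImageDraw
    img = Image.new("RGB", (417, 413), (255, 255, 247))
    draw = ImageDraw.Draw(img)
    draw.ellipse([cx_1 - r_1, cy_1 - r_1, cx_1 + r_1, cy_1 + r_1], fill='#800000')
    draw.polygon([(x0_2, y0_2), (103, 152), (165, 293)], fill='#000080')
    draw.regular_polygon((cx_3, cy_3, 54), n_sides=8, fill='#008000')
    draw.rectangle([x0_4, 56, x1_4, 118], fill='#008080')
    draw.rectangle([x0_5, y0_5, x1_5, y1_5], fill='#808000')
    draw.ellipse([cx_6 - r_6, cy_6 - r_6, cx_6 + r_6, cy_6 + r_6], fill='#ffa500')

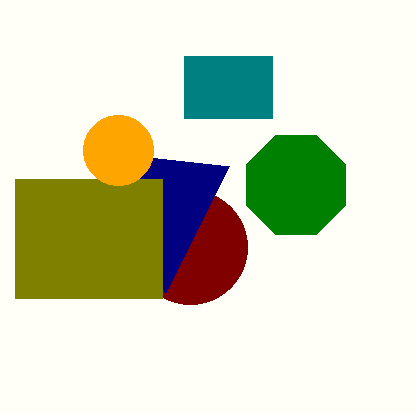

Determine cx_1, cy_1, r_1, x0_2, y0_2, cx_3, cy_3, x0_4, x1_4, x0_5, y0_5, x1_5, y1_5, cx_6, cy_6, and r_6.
cx_1 = 190
cy_1 = 247
r_1 = 57
x0_2 = 229
y0_2 = 166
cx_3 = 296
cy_3 = 185
x0_4 = 184
x1_4 = 272
x0_5 = 15
y0_5 = 179
x1_5 = 162
y1_5 = 298
cx_6 = 118
cy_6 = 150
r_6 = 35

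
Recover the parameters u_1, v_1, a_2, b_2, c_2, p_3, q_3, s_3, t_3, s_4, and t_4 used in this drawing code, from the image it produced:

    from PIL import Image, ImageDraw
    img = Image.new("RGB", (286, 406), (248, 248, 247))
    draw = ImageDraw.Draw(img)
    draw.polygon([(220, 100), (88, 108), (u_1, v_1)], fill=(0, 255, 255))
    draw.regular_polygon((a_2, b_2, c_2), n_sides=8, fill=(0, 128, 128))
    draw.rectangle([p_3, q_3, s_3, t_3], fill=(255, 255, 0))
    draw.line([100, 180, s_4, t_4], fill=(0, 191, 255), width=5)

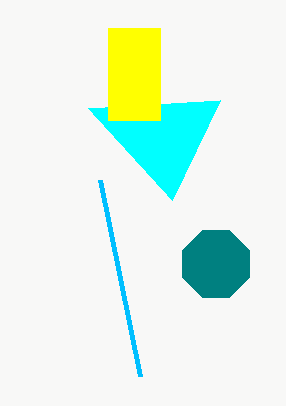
u_1 = 172; v_1 = 200; a_2 = 216; b_2 = 264; c_2 = 36; p_3 = 108; q_3 = 28; s_3 = 160; t_3 = 120; s_4 = 140; t_4 = 376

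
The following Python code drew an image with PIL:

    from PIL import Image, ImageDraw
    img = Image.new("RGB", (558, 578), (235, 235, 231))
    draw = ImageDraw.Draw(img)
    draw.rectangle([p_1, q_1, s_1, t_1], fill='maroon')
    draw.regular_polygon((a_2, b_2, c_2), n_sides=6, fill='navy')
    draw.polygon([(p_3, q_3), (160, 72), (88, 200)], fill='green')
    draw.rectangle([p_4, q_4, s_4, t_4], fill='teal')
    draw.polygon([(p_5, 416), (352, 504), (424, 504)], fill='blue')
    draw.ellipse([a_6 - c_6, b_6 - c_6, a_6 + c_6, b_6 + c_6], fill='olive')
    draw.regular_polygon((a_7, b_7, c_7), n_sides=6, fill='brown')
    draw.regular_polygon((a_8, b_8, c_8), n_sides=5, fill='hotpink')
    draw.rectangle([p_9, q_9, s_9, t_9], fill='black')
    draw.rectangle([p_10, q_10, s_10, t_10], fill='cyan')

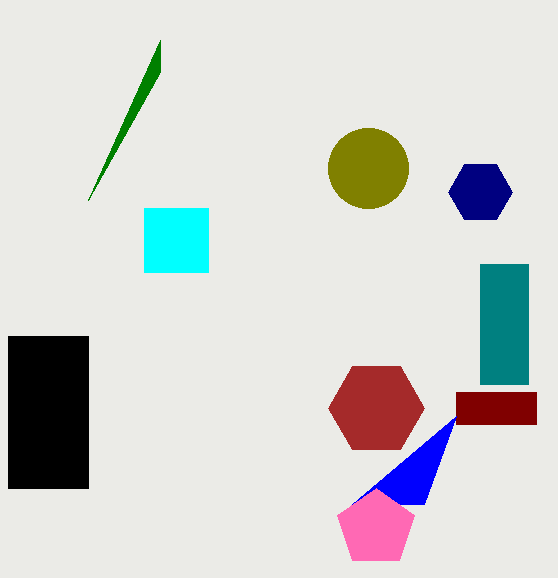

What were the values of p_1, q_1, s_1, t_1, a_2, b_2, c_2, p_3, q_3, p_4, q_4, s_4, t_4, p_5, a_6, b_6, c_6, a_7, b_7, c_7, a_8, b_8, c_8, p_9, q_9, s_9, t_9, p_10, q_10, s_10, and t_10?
p_1 = 456; q_1 = 392; s_1 = 536; t_1 = 424; a_2 = 480; b_2 = 192; c_2 = 32; p_3 = 160; q_3 = 40; p_4 = 480; q_4 = 264; s_4 = 528; t_4 = 384; p_5 = 456; a_6 = 368; b_6 = 168; c_6 = 40; a_7 = 376; b_7 = 408; c_7 = 48; a_8 = 376; b_8 = 528; c_8 = 40; p_9 = 8; q_9 = 336; s_9 = 88; t_9 = 488; p_10 = 144; q_10 = 208; s_10 = 208; t_10 = 272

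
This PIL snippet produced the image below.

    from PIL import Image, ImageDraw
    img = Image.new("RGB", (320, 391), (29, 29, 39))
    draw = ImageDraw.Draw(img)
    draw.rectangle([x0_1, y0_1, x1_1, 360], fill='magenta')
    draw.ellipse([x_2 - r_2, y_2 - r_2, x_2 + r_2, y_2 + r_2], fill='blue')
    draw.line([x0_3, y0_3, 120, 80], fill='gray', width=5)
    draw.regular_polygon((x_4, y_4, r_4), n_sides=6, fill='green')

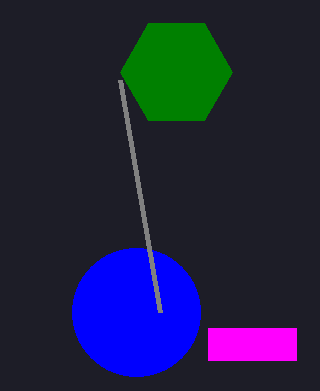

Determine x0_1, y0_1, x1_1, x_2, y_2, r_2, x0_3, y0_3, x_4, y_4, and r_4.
x0_1 = 208; y0_1 = 328; x1_1 = 296; x_2 = 136; y_2 = 312; r_2 = 64; x0_3 = 160; y0_3 = 312; x_4 = 176; y_4 = 72; r_4 = 56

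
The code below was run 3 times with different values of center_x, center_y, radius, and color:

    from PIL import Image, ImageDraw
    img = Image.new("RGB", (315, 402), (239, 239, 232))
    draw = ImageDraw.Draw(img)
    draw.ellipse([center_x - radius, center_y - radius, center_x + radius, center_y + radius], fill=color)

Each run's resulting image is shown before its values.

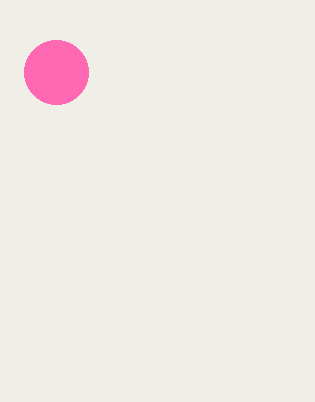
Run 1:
center_x = 56
center_y = 72
radius = 32
color = 'hotpink'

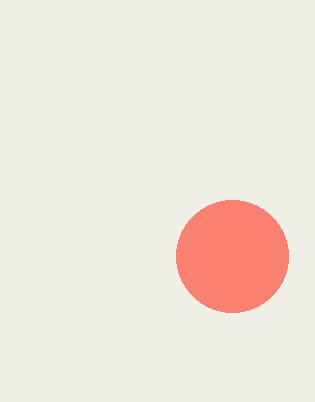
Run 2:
center_x = 232
center_y = 256
radius = 56
color = 'salmon'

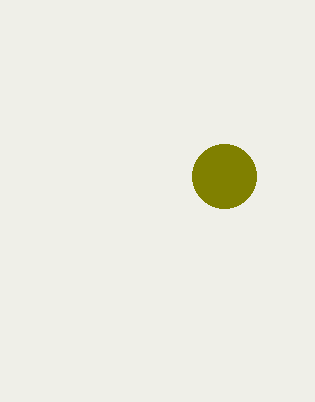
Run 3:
center_x = 224
center_y = 176
radius = 32
color = 'olive'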